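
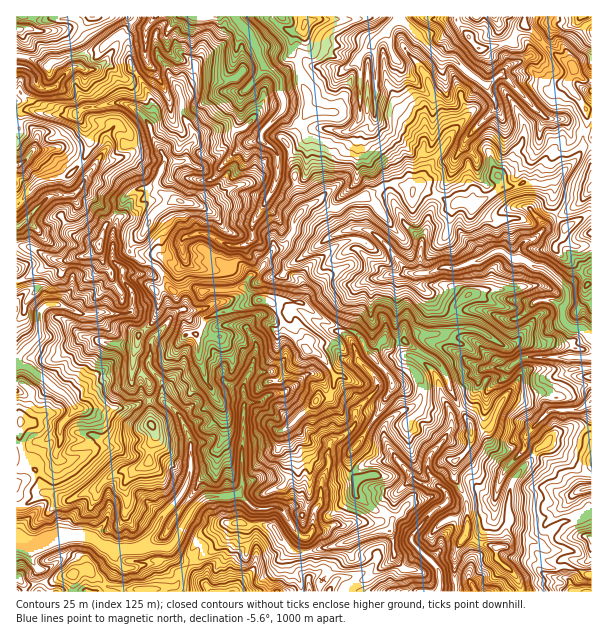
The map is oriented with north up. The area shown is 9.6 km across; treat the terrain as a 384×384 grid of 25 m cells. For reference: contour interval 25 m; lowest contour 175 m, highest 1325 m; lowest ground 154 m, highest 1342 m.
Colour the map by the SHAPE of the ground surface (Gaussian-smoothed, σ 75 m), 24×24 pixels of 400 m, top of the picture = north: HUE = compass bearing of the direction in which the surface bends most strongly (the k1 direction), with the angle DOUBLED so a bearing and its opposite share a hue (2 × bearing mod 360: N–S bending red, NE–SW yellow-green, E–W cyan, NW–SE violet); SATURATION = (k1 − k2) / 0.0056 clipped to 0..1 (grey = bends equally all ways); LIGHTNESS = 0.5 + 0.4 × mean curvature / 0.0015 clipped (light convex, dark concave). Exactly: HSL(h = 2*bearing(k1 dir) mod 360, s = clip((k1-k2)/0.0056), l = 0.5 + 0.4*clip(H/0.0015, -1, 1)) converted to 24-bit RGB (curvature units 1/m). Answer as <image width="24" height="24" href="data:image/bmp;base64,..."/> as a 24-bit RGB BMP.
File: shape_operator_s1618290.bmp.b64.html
<image width="24" height="24" href="data:image/bmp;base64,Qk32BgAAAAAAADYAAAAoAAAAGAAAABgAAAABABgAAAAAAMAGAAATCwAAEwsAAAAAAAAAAAAAhrTillvS05KcmODdUX7UyKXj5r7mjTGEnWlQHEgwyIOYfr1gPGKnP5prs3pFdDchX/BFABRQ/9lukjWQpvCkiVe/gDdc2B54eSUqO76Xydy+kjVSVU0aSXgrYiBe4aHAm2GmZci9QW+OxejzwZDvzoPRQIZXvvCbNAl1MQAz9b2lV7PKx/CkTDNjiaG8Ra+vk2Q+MkkdLygLVxUN6tS3FmxqCOSzvl7L07reu8Xs0vX5YgAoDS8Euc8h5m3G9PKxACEz4Mb96PjOMYeV1pJ7RF52pVhqh0k0VmDC1o/cdHfZIZrC4uyrgDpiBp0dAVglYLEqgAcUPTAAj2kBAGOl2Jy0f8SLTZ/J9dbxADMl+b1cLjld4MabV1R3TIV1sprOc5hgW6ejfG2o5pXn4Jiaq2+sZse1sgDZptVNATdF+22Uv4HTDG2MubV/2LGXaNakdJAIMwAloet9WKNQ9y+ObkJBgW1RQm0inLeRREt6bYFOSHFJsEmD5cCuvcCHBwUu9PHXAwMw4KiueLJkL6atylDtSMQqUhEf8chrAzmr9dbdZoZNDWJD84zBZZuYW4iZq7N4LGtxmJnGWlilhF+l5ubIj7zBIAQx8/avBAcv7bjN68Owemo2AzAZ/tHNGRA85+LNFFRK3Z03253aXqx8By018NvpZVK1w6WptpvNF08kWUMvLVAVxeSBLwQkNKBA5/fUAA8zQd1R87Xj7Lzke8+nBERc3Owpo8E5j2q2L++HvkLK0HGAKZSAHS8EH1sJyNaUQxcffllPVU6Z8tnbO/OzIRdK0b2B1/Z6AQBG+P9aDCwH5aNu7qrJAJbl+cioaJjReCqiktynLX+v+cDhXkitl67Ys3HMfB9HsITCmWJ0NFg11uR4IwNG1JByxeqfnCeFDEtiql8Z21mRINxIhN1jRwE4aOxseDQ6kObXbCg5UFILFjADtpMAdnERuG0oJGVSbDlZt8/n0tf1qpfsABTX3IziruvGjrLMaBmP2J1sbM3crc+zoEfLT9L/7ozklcnhxTewrHnWlqn009L5wMrxia/ipTOz1bhMDcqVb1IKKikJKWIA/2VqAjEYl3MX6ipakBqLNeRDiKxxgtKnT3qpZh57feZQz6WEYDdgw6k8e1EgN3QT8tpBOw5kzDl+xlVTdz8uNJGzjkW+ABDp1fLUtKzu0934Q3XrjtvtoeHtqXjTvmtqQT0lL14liZFQuFaXalzGzcrp0cXo04TqTnD8MgCFutd1w0B00LzvvjHjofKVLwIxVvZAN5hBaUAnObRfhWvf8mNECzURv1FkxG7FtkeKUHUXLigFLDkDHC4FWoQbi3QsLg8FaxIRWtVJ1uL1Wg5LVmfb+9DiTkjrtbpXIW8bPs8FMxcAADMa9MC43YDIE0Edwasx4GPMdwhVQ8Xt7sjlwpHMQ1ohbXUWAIKU89jfYcamADMEyezrNYid4oOdGXKJ67O0qEyDQV2k0/jmDzRFGZqJ8r3DmVueVpE7PBEUsvDHsC5HLYZ6x3CYe7bBjKHZZBrfL9cv2ZLS+LjhCjECEDADRk2M5tvwkp3OyObxzdTy0o/I2mujBC4vqcWB7crmKXL1yb7xoje21M62P5+yqZ3D0JLJuUuPOmSNs9KeMnk6qFgv3sPv3obpGGNIT4tDqzdA8YUrg/oACWg4yZPkHgHBy+qTO4dZzn+CIDdRtn2rupyxsbd3OZympzacjajCcHy51p++oFmeDIBRj5c4t3NGI2yEVqFAOrw/ddy50ZxsSI6gDCwHOwAvo+qUZ31cjZFgVl16dn5ko4Zi2YKNBEE45u/FlDOjN4OLrJ57y3eR11GES0jEn9+gaWU1JxQa1PnSRB1Wst6mon257qL0AGVX1lxxlmRKi60/IVhUjVJNhaV2WJak8a3MA2QefBZbUuN3UDYU2LNprfHdNj/S3mmdvpXmv9v13dyc0QiPg6tDRlErDSgi8bDFLBRcksOP2bSyHByDTLecgKqpQKB/v9p9ghLOl/ybOgUkpbrNgN6FSAADovUCLXwRZGgszLg/RgZxq/Gy0I2aOEWbcMDqXgI5Zs1SoKpgQWgeeCOaQ9F/n0YvKZvFzlkPVDIEADMCutvbpF2ClOOth7DrxbXglHHgvaTh0/G2ABGeJ8+q4qq9k3u8eyWWRBlWz8eTnqlzkrO3H1VZsiC3v/PENgsedylC2PPoZkrbEmchtenWd3G4Wo8bp6UpSblnMm008rufAFosfsc0Ul0ftVhCRA89m9fTprDTpJ3QvYDYjGHLGYJPmRVRZ2nZ1vXhWJKvqDzMwe3LS2oxezU+"/>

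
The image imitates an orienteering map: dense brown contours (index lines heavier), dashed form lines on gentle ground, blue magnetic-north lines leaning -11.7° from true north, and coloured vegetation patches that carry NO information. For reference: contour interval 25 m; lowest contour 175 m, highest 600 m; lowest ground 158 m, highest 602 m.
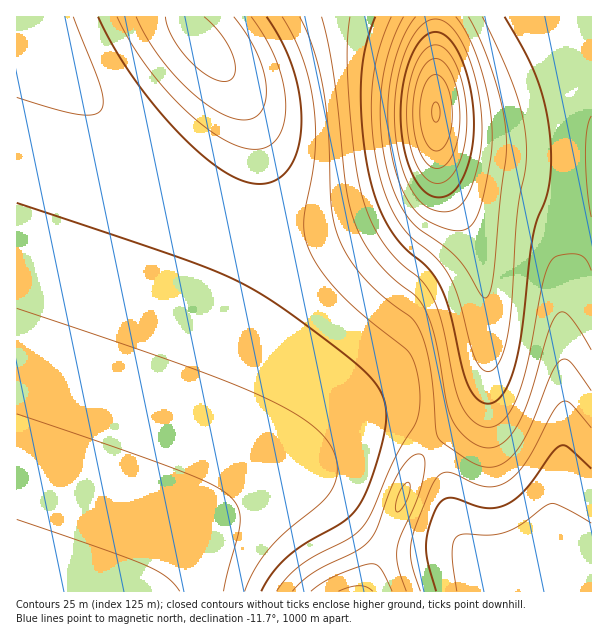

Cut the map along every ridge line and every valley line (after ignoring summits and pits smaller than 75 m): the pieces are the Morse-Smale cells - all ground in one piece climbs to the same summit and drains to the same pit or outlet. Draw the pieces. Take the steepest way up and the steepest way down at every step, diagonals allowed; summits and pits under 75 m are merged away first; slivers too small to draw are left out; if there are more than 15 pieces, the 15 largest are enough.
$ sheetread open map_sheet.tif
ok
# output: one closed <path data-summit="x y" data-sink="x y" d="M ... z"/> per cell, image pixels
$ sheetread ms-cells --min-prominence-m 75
<path data-summit="435 113" data-sink="17 591" d="M591 16l-154 0 1 133-6 25-13 14-30 17-44 17-37 7-30 0-30-6-38-17-30-19-33-27-49-49-31-37-36-53-5-5-10 1 1 575 346 0 3-2 49-125 20-23 29-20 14-14 9-21 1-49-2-45-5-27-9-27-28-53-6-27 7 18 6 8 19 14 18 6 48 6 55 33z"/><path data-summit="435 113" data-sink="203 47" d="M435 16l-409 1 41 57 31 37 49 49 27 22 36 24 29 14 39 9 30 0 37-7 44-17 30-17 13-14 4-15z"/><path data-summit="435 113" data-sink="528 591" d="M440 164l-1 9 5 13 28 53 9 27 5 27 2 45-1 49-9 21-14 14-29 20-20 23-51 126 227 1 1-347-56-34-48-6-18-6-19-14-6-8z"/>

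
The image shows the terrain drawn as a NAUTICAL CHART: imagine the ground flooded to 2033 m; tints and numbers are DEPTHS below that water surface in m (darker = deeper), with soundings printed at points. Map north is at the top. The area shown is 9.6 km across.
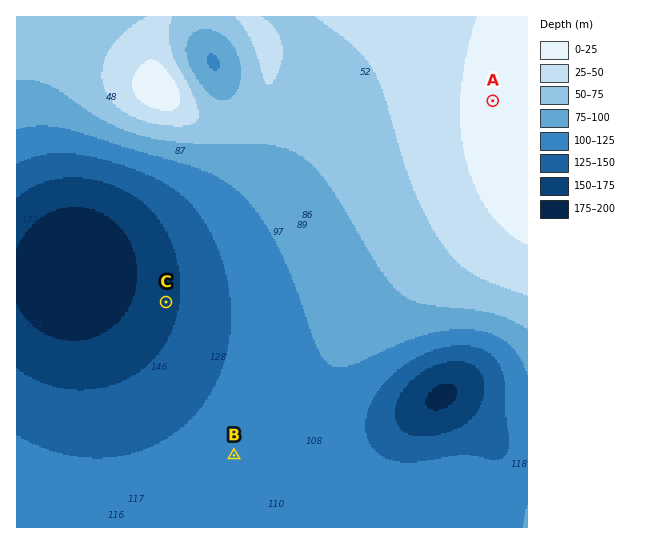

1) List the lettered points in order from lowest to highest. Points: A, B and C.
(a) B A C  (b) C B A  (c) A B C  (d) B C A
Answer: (b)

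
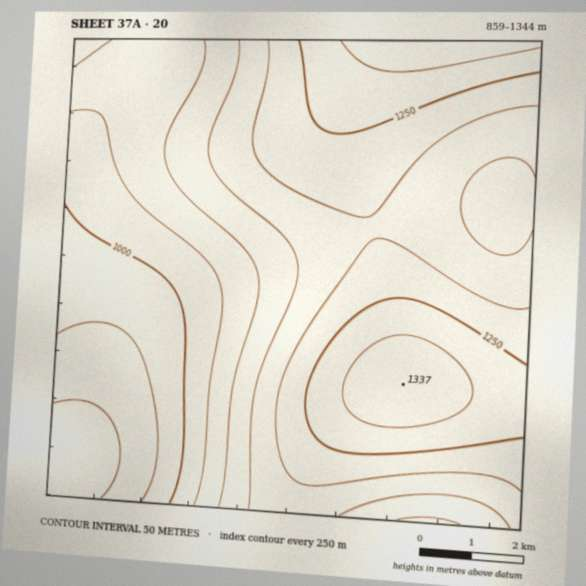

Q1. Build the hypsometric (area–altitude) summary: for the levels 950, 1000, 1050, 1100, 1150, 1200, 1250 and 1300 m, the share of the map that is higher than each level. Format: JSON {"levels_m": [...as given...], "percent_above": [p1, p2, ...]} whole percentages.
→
{"levels_m": [950, 1000, 1050, 1100, 1150, 1200, 1250, 1300], "percent_above": [92, 85, 77, 65, 54, 35, 18, 6]}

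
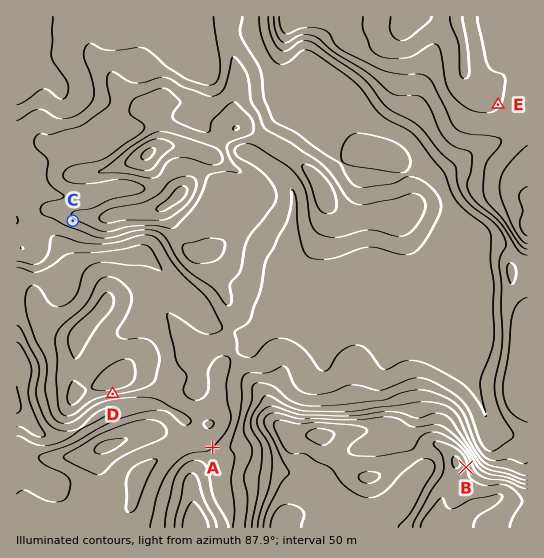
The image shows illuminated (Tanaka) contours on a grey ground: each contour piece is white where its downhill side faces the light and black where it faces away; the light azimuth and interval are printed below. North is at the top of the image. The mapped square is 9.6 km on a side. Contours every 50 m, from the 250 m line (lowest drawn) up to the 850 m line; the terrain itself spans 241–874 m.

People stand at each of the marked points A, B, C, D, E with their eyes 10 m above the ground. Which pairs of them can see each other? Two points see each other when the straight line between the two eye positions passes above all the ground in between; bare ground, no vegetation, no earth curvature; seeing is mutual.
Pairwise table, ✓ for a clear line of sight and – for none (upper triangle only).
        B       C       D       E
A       –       ✓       ✓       –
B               –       –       ✓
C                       –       –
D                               –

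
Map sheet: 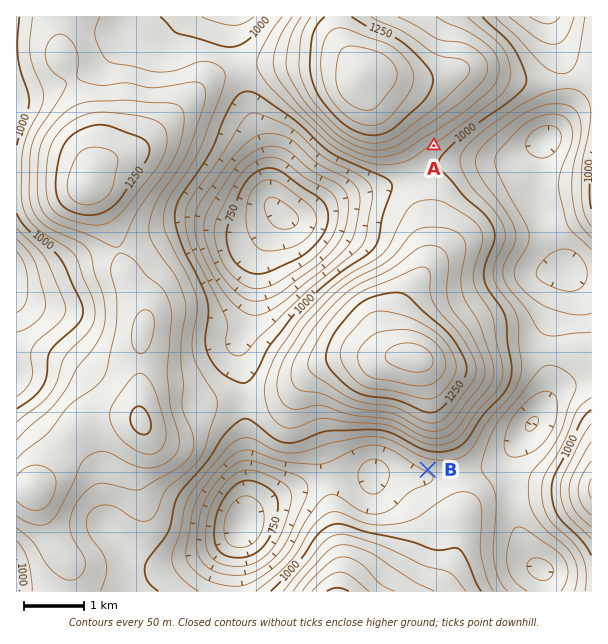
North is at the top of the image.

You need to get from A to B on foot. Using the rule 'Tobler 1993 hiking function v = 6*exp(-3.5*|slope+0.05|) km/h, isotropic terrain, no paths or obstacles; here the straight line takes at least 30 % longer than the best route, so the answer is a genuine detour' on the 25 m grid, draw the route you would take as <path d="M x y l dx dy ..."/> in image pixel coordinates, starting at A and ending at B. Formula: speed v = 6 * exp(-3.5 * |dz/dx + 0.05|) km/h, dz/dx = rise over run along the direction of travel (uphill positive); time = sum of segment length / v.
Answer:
<path d="M434 146l-6 12 0 9 36 72 0 48 39 78 0 18-8 15-7 7-23 45-7 8-24 12-6 0"/>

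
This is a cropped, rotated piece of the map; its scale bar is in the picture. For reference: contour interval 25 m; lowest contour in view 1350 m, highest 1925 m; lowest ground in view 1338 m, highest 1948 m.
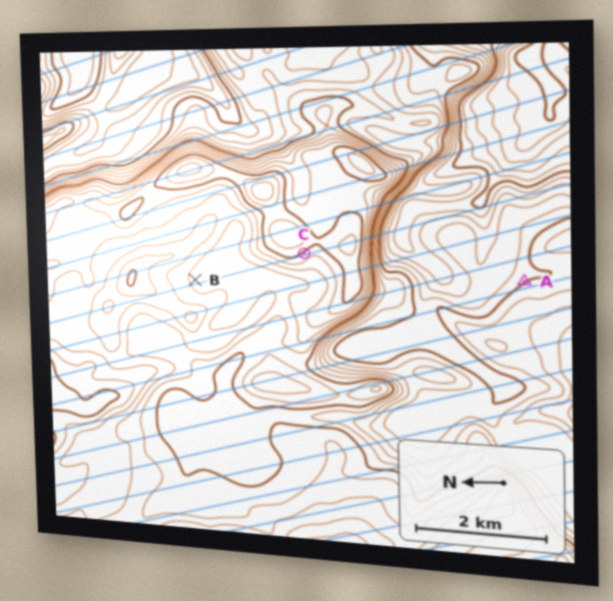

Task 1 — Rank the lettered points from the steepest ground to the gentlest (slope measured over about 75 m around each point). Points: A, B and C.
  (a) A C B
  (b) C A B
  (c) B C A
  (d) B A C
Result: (b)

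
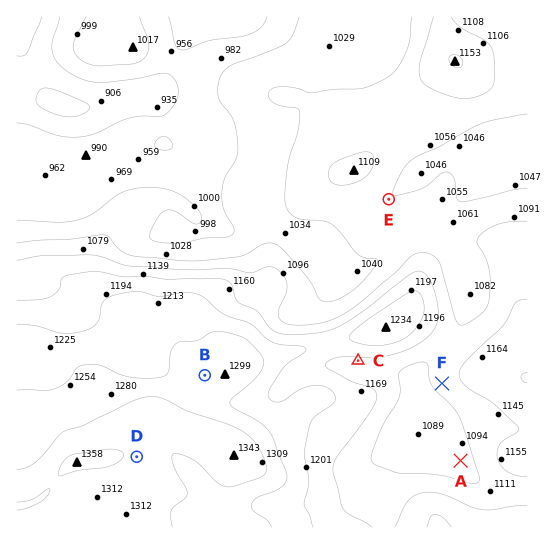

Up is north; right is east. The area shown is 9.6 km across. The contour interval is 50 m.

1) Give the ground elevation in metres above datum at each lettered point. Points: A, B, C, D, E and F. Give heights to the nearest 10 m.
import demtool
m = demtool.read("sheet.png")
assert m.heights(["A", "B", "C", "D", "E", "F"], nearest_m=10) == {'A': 1090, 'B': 1280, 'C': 1140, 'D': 1340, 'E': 1050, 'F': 1120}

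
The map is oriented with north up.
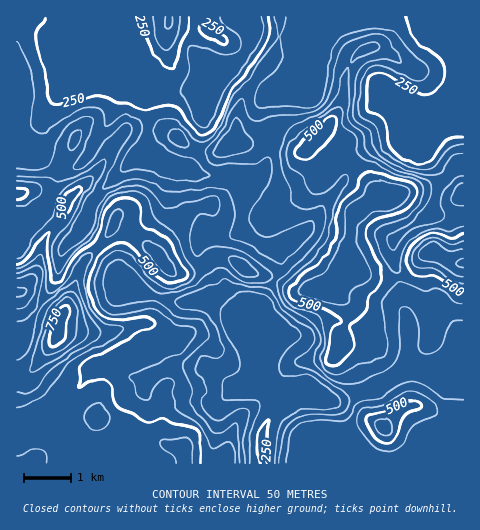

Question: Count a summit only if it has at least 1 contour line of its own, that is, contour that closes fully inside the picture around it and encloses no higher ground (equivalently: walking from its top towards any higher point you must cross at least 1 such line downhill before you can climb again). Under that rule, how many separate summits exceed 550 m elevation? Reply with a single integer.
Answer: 6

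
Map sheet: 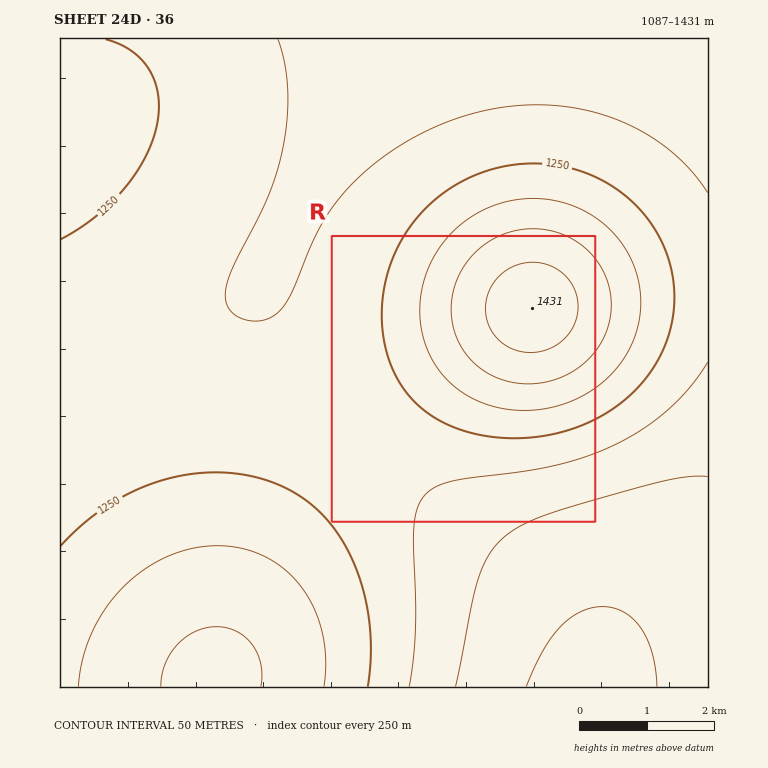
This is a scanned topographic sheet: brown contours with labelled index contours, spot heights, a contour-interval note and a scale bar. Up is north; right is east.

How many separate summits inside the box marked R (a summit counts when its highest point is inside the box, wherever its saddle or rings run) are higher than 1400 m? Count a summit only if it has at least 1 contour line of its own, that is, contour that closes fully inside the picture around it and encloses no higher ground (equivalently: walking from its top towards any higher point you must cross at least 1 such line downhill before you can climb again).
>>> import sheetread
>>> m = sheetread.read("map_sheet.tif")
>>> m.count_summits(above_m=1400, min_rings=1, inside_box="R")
1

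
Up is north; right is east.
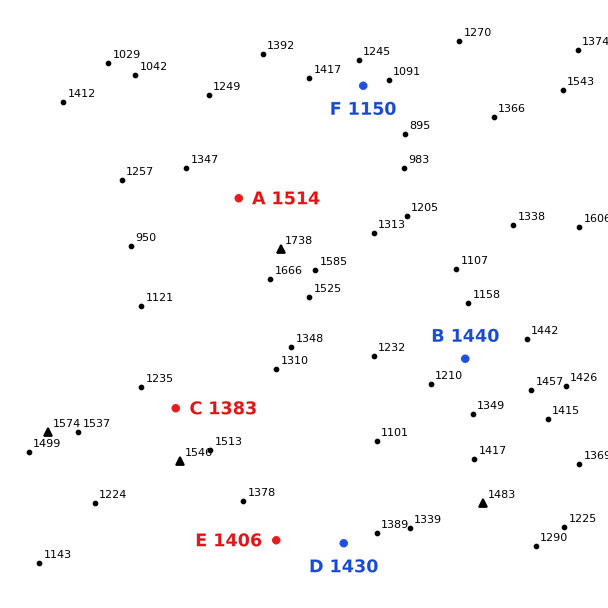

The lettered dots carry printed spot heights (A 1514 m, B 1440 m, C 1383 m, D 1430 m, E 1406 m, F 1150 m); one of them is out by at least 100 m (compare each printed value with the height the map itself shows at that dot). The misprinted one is B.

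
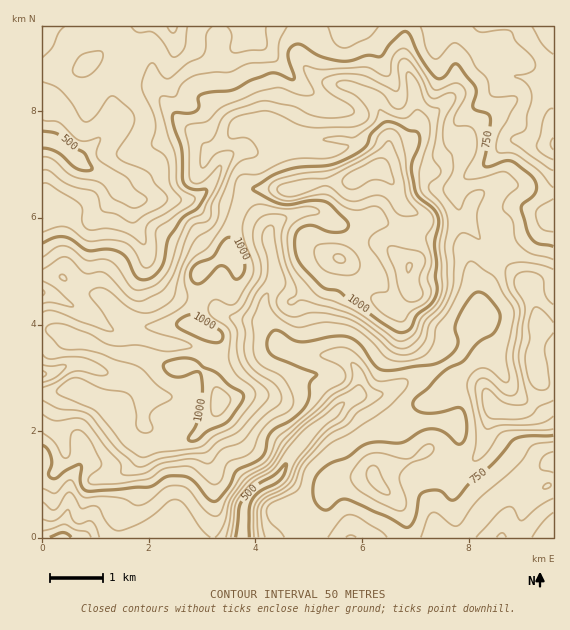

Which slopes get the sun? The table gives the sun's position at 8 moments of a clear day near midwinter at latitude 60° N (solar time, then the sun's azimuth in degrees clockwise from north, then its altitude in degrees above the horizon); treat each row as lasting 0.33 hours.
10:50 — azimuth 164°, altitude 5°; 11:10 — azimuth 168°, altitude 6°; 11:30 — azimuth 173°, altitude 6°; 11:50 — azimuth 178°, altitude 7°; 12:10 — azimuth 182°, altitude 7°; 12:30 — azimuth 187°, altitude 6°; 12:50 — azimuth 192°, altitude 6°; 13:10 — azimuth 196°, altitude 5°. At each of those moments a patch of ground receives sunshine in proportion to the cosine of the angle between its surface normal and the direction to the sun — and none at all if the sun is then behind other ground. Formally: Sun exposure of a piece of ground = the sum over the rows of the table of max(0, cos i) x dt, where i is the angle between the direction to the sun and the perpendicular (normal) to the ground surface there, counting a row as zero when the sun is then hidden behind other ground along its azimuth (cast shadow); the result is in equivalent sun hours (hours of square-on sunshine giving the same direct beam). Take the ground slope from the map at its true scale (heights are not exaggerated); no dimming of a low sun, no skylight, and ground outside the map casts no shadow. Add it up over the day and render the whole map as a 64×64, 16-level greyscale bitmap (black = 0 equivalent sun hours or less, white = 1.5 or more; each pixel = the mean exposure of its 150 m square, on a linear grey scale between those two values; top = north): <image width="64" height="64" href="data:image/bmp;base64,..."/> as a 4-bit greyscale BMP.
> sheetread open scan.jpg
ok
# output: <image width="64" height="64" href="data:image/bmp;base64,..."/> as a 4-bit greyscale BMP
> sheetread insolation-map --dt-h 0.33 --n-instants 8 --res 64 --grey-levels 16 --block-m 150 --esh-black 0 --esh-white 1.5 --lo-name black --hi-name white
<image width="64" height="64" href="data:image/bmp;base64,Qk12CAAAAAAAAHYAAAAoAAAAQAAAAEAAAAABAAQAAAAAAAAIAAATCwAAEwsAABAAAAAAAAAAAAAAABEREQAiIiIAMzMzAERERABVVVUAZmZmAHd3dwCIiIgAmZmZAKqqqgC7u7sAzMzMAN3d3QDu7u4A////AKp4qFVVVEMzMzRVZUM0VVVVVVVlVVVVVVVVVVVVRFVErLq5ZVVmZUMzRFZlQzRmZUVVZmZmZmZUVWZVVWZEVVSJlnhlVWd2VDRFZ2QzNFZUNFVmZ3eIh1RWZlVVVlRWVXh0V2RERWdlRFZ3ZEMhIyIjVVZ4iJmFRFZlVVVVVFd2d3Z5qGVVVmZVZ3d4hAAAABNFVoiJmFM0ZlVVVVVURoiHeJzdypd3d3d3d4rJEAAAEzRWd4h0ETVlRFVVVVQzaIiIeLzd3KqZmYd2eLxQAAASI0VWZjASRVVEVmVVVCEjVohBI1i925mpiHVFjcQAABIRIzNDESRVVURWdlVUMQATeUEAElm7u7qHdUWc/CAAABAAERESNFVUQ0Z3ZVVDACR4UiNGeKve7bmGV5q8gQAAAAAAAAEiREQyI2dmVVQhVVRERomoaKzv/Zd3d3eEAAAAAAAAAAATQzEBRmVVVWZ2Q0VXmXMiNGnMqZh2VEcgAAAAAAAAAAEiEQE1ZVVXiYZDVniGMRERETaauodlWKIAAAAAAAAAAAABEjVmeKvNZUVniHQiIyIhAnrLl3eJuyAAAAAAAAAAAAIjRovO7txniZmIZDMzMzISWJmIiJmsswAAAAAAARAAIzNHvd3LmHiau5dDMzMzIiI1d4iImYm8QAAAAAAjVVVVRFeHVFVmd4m7lSIjIiIiIiRWd3eHZWikAAAAABNEVmZVVCAAFGd3iIYxASIiIjMyIiIkVUMiJHlQAAAAAAASNVVCAAAmeBE0MAAAESNEVUMhAAARAAEjWLkwAREAAREjRCAAAFd1AAAAAAABNFeHZCAAAAAAASNGiFI4mFMRERIhAAABZlMQAAAAAjRFZ3dkEAAAAAABIiIiE2eJqFMhAAAAAARUMkEAAAJndlVCIjIAAAAAAAAAAAAWh3m8uXQgAAAAFUIieFISaHZVQgAAAAAAAAAAAAAAAVmGac3KdkMRAAAjIiJWial0IREAAAAAI0IAAAATVVRHmGaLzKhlRCEAABESM2VUQyAAAAAAACeZYyAAATZ3iImHeau6mFQzIhAAERJEVCEAAAABNWZomFISIREjV3d3eImsy6qWQzIiEAASNFQRAAAAAkQyM0QxAAABEjWJh3iJvN3KmHZmUyIhAREjMgAAAAFEIAAAAAAAATMzSLqYmrzd25hlerp1MiIhEREQAAAAFEEAAAAAAAAWhkNYmIm8zdyoZEat25ZCIzNDIAAAAAFEIAAAAAABEld3VDM0aKuqmGQhSKuph1MzRXdBAAABMyEAAAAAACREVWd2IAFXiYZUIQJXVEZmVERWeFIAMlQQAAAAAAACZlREZ5hABGd3dkMhE1QhEjVVVVVUIiJFMgAAAAAAAAJHdURWZlNHiHZ3ZDM0QzMiI0RWZSAAEQAAAAAAAAAAABE1VVQzNHeHZol1M0VDVlMzRWdkEAAAAAAAAAAAAAAAAAJmMRE1ZmVVZTI0ZkETMiNFZlIAAAAAAAAAAAAAAAAAADMQASRVQzIQATVTEAAREkZlMgAAAAAAAAAAAAAAAAAAAAARJEMyEAABNDAAABIzVVMiEAAAAAAAAAAAAAAAAAAAASIzIhEAAAERAAABNERVMhIQAAAAAAAAAAAAAAAAAAASNEIQAAAAARAAAANVQ0QyEiAAAAAAAAAAAAAAAAAAACNWhBAAAAAkMRNWZkMiMyIhEAAAEAAAAAAAAAAAAAABNGiqcQAABHdkRodSABEjMzEAAAEgAAAAAAAAAAAAABE1ec79czR6qph2UgAAASNEQyEAExAAAAAAAAAAAAAAATWKzv//26qZmYdBAAAAEjRVVmQzAAAAAAAAAAACMQABI0RURYq6l3Z3dkEAABEAEjRVVCEAAAAAAAAAACREEAEQAAAAASMzRWZkIQACQwAAAiEREAAAAAAAAAABIjRBAAAAAAAAAAACRUIRABNFMAAAAAAAAAAAAAARIRIiI0MAAAAAAAAAAAACIRIREBNDAAAAAAAAAAAAAREjMzMiNEEAAAAAAAAAAAAAEkIREkUgAAAAAAAAAAABESM0QzMkZBAAAAAAAAAAAAASRDIRI0EAAAAAAAABAAAREjREQhJGUiIAAAAAAAAAABEkQxASMgAAAAEgACIhABERJFUhASRmQyAAAAAAAAAAAAIzIAEjEAABEkITM0MiIRI0QgAAETQyEAAAAAAAAAAAASMxABJCESIjREREREMyM0QgAAAAAAAAAAAAAAAAAAAAE1MAATQzIjM0RERDRERFQwAAAAAAAAAAAAAAAAAAAAABZkEAE0RDMzNEREQzRFUxAAAAAAAAAAAAAAAAAAAAAAAlZRAAJEMzVVVURDNEQxAAEAAAAAAAAAAAAAAAAAAQAAAjMQABEjN3ZlVEQzMyAAAAAAAAAAAAAAAAAAAAABAAAAASEAACNFVVVVVDMiEAAAAAAAAAAAAAAAAAAAABAAAAAAEiACREIiM0VVQyIRAAAAAAAAAAAAAAAAAAAAAAAAAAASNFVTIRESI0RDIhEAAAAAAAAAAAAAAAAAAAAAAAAAESI0QyERESERJEMhEQAAAAAAAAAAAAAAAAAAAAAAAAABEiIQAAEiEREjMyEAAAABEAAAAAAAAAAAAAAAAAAAAAAREQABEiIRESIiEQAAASIhAAAAAAAAAAAAAAAAAAABEREiIREhERERESEREQASEREAAAAAAAAAAAAAAAAAAAERERERER"/>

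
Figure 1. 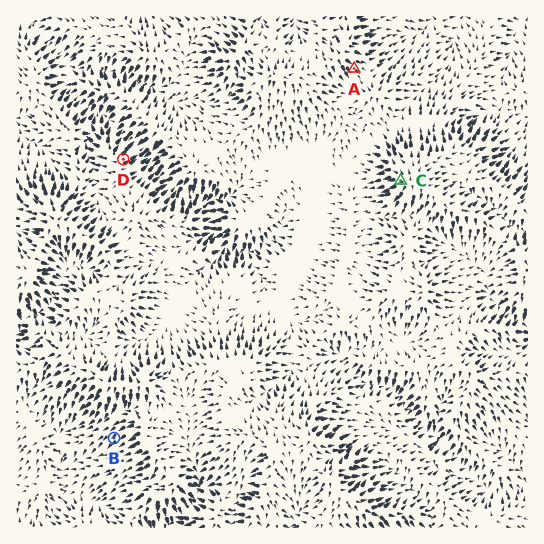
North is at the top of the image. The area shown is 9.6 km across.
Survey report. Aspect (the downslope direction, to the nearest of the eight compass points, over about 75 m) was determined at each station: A SE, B SW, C W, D NE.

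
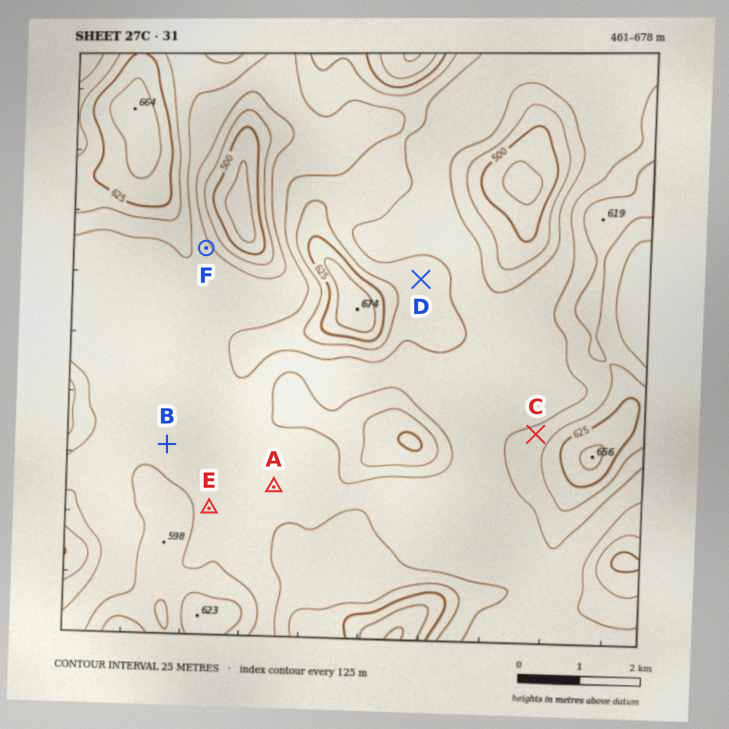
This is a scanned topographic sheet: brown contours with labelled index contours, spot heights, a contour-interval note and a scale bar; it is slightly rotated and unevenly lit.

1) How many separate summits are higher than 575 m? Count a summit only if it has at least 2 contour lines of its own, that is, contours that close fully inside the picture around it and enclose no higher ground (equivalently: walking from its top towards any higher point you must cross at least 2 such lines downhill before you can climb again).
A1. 2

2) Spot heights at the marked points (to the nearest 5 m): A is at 570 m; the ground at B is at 555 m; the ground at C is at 580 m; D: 585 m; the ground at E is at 570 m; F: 560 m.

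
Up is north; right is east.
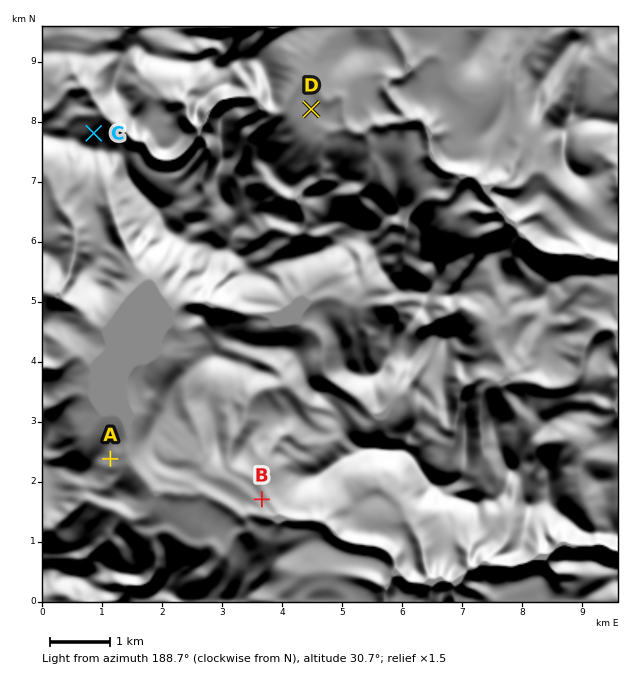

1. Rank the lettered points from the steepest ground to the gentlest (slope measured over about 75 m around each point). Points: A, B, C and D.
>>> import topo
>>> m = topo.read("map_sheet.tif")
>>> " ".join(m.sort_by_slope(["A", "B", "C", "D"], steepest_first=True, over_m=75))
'C A B D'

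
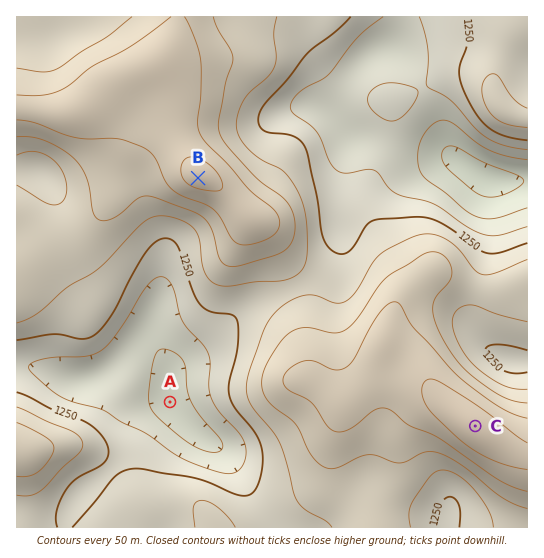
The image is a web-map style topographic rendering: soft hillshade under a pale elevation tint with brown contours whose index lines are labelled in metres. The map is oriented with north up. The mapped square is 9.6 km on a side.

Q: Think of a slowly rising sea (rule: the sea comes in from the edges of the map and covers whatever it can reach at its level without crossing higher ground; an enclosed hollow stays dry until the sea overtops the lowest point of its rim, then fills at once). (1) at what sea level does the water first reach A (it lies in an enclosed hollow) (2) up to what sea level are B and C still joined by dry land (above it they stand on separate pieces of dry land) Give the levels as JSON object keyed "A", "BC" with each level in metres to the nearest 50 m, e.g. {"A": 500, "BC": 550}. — {"A": 1200, "BC": 1300}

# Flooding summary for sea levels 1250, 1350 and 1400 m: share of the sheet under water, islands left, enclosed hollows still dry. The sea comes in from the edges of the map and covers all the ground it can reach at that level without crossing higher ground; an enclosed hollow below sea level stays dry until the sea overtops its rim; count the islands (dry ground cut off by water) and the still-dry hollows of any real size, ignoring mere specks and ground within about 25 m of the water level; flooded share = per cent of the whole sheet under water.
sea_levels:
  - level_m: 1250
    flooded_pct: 30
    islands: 0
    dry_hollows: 0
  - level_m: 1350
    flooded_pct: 72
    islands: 0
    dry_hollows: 0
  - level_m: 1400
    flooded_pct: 85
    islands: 0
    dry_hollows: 0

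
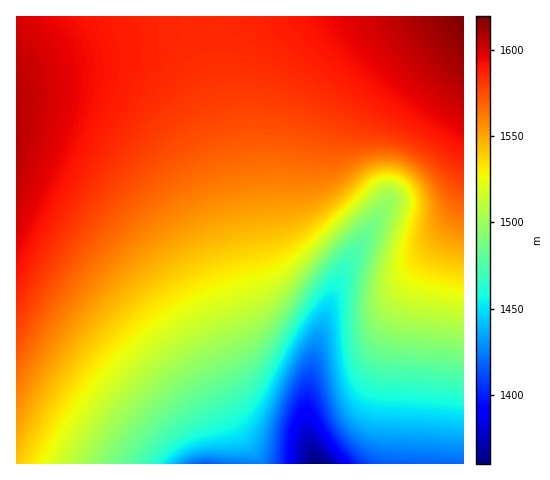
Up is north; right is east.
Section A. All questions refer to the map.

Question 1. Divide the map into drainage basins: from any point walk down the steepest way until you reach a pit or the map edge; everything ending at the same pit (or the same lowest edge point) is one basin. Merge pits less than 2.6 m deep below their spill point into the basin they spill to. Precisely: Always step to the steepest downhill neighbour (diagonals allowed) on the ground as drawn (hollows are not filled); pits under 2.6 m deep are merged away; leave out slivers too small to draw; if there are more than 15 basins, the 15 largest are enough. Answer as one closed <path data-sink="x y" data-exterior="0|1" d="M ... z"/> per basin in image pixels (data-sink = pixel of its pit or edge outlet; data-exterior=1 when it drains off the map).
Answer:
<path data-sink="318 463" data-exterior="1" d="M463 16l-447 1 0 161 27 10 41 23 18 14 34 35 25 33 23 37 46 87 25 37 3 10 206-1z"/><path data-sink="206 463" data-exterior="1" d="M18 178l-2 1 0 284 241 1-2-10-25-37-46-87-23-37-25-33-34-35-18-14-41-23z"/>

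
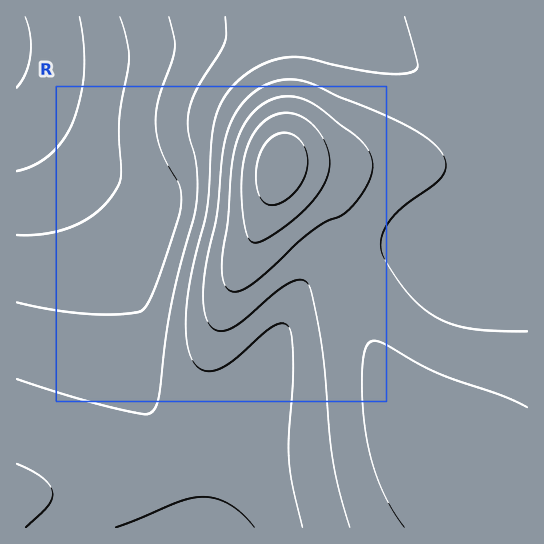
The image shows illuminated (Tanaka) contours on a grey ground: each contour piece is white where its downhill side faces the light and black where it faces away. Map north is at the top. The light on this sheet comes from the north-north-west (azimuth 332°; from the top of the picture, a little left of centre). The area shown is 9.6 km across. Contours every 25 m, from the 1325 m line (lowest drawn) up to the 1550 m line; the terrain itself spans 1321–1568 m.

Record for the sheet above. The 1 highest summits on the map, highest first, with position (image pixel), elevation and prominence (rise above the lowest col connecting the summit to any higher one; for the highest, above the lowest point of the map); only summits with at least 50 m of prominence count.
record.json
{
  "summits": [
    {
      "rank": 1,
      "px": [281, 166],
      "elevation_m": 1568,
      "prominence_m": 247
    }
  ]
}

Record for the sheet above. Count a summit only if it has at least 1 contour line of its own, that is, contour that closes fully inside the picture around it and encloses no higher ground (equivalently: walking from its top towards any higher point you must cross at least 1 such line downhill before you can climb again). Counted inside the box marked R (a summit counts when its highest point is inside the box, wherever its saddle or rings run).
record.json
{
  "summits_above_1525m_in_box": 1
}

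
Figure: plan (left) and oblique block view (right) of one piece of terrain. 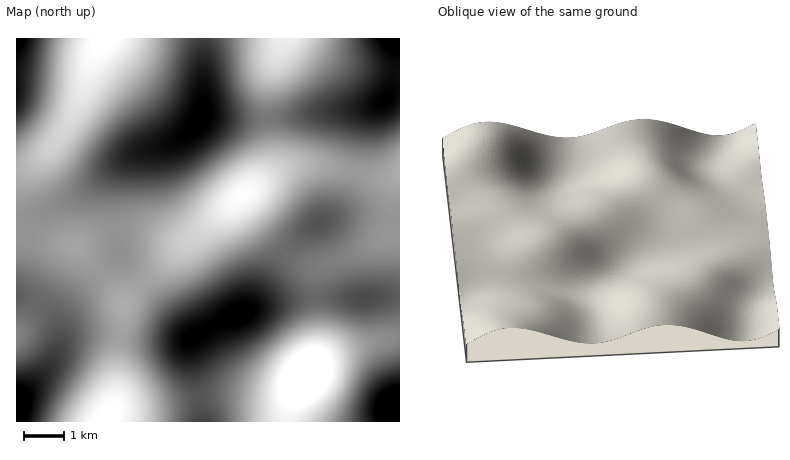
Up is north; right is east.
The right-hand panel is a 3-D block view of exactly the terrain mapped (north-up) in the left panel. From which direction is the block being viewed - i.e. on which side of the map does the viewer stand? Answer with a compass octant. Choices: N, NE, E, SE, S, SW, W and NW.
N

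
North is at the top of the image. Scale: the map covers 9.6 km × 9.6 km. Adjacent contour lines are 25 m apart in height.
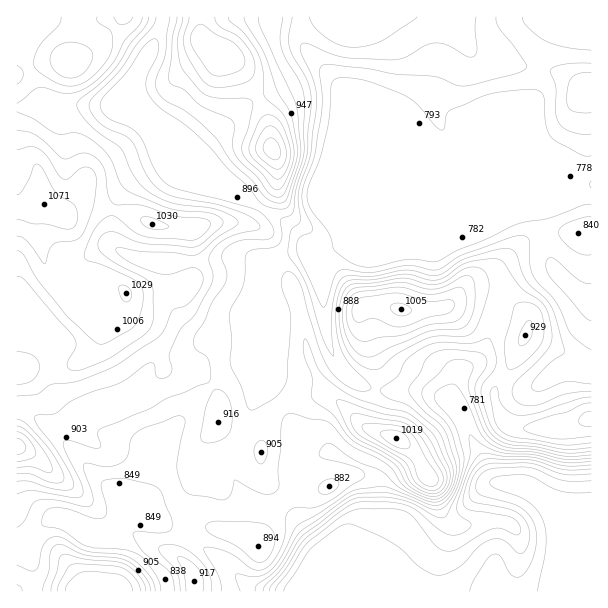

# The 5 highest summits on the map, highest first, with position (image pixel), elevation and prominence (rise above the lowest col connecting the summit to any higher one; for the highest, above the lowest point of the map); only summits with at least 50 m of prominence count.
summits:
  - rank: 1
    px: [44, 204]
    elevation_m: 1071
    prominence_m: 433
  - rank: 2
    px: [272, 149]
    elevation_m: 1063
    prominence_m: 147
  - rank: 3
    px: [216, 51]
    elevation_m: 1050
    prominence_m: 72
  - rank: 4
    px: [66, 62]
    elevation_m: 1042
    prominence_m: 68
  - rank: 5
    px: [396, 438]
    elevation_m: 1019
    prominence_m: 140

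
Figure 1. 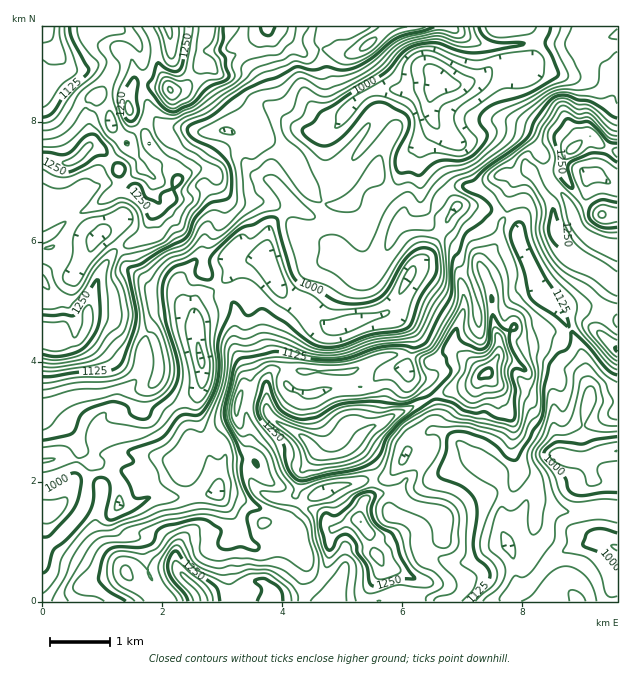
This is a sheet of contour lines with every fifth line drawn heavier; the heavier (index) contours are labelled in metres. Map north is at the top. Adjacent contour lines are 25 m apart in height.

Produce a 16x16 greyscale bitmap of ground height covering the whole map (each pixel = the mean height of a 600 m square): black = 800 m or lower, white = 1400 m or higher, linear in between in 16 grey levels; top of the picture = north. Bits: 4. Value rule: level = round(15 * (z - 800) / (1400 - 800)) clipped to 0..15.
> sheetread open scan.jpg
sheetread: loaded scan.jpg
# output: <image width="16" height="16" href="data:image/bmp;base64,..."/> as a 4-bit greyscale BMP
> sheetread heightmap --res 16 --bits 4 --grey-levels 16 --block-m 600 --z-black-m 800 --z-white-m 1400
<image width="16" height="16" href="data:image/bmp;base64,Qk32AAAAAAAAAHYAAAAoAAAAEAAAABAAAAABAAQAAAAAAIAAAAATCwAAEwsAABAAAAAAAAAAAAAAABEREQAiIiIAMzMzAERERABVVVUAZmZmAHd3dwCIiIgAmZmZAKqqqgC7u7sAzMzMAN3d3QDu7u4A////AGibu7mrqXZ2V4qYmbypd2VVV3iay6l3ZlVWZ6u6mHdUVFZoveyYmFVlVVq6u7vKdph2SKmZrNqIy4U2ZUV7uoqrhUVFVVmpmqqXVEZmWKiqqap2Vmd3ibuqu5dmZmeauruql3ZmRHm7mrqXdVVEV6l5vMqHdTNEZ3mqy6mYZlRn"/>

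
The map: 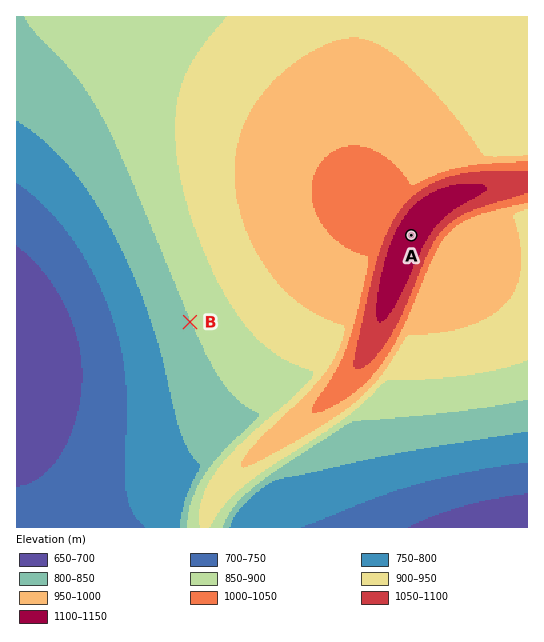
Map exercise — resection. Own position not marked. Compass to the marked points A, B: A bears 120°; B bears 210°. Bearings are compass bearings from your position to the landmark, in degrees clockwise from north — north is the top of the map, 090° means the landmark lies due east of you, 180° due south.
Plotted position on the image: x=283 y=161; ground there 980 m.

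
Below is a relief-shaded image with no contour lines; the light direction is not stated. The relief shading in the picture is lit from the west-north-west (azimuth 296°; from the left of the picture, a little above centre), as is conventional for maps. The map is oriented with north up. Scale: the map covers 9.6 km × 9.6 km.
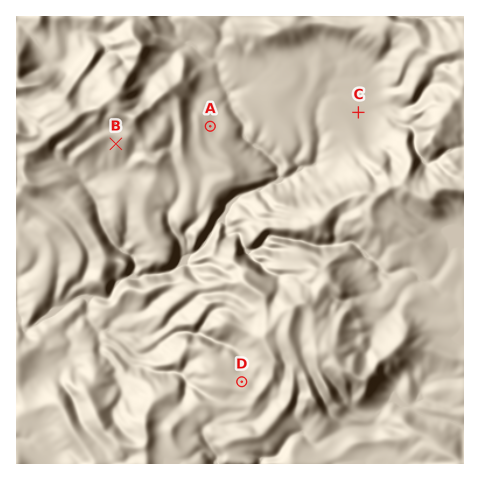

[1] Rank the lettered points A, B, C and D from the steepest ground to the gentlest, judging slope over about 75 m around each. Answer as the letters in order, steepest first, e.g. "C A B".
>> B D A C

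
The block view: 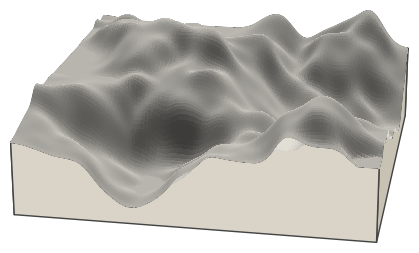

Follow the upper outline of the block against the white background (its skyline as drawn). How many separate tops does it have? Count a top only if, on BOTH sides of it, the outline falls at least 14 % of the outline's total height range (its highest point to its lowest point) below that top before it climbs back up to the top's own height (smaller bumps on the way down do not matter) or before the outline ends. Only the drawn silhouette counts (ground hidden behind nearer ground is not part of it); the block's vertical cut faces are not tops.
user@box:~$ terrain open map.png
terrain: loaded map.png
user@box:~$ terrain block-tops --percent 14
2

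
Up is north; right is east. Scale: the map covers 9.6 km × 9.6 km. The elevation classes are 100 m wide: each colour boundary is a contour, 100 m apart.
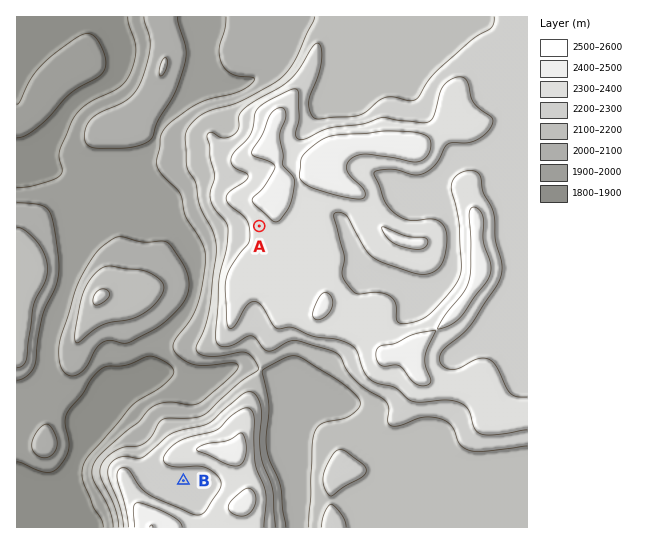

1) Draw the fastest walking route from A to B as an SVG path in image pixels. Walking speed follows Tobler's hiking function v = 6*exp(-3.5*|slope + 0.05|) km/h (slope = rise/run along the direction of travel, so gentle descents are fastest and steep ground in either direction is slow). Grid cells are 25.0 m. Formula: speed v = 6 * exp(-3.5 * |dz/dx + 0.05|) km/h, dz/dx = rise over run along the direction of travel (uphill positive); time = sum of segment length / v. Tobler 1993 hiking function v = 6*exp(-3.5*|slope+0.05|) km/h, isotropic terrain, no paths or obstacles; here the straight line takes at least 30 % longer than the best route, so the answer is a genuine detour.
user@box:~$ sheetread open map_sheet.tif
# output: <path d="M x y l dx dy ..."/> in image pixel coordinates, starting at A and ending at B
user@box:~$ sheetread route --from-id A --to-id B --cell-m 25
<path d="M259 226l0 44 4 8 0 43-5 10 0 24 1 3 0 9-1 3-52 52-29 15-15 14-4 8 0 4 1 3 4 4 16 8 4 3"/>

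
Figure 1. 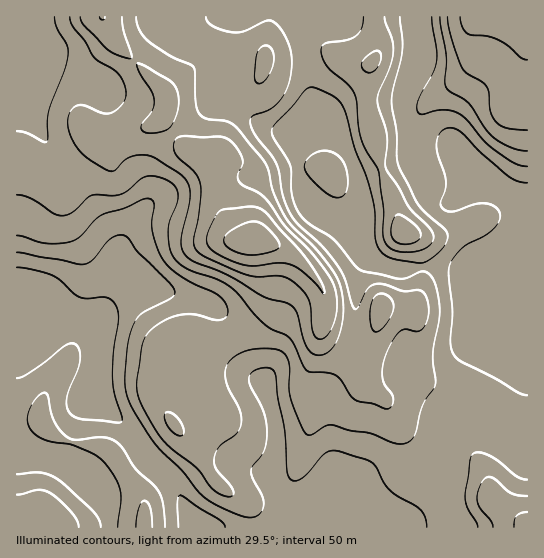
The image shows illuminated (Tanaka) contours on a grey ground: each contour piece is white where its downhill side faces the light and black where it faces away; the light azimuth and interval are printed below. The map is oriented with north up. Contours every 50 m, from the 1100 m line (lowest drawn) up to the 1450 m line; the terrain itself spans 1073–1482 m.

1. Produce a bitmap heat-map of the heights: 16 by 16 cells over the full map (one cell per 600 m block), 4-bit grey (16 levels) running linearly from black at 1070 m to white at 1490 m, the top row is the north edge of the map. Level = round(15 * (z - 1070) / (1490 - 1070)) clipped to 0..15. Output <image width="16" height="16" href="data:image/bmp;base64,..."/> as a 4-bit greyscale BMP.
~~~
<image width="16" height="16" href="data:image/bmp;base64,Qk32AAAAAAAAAHYAAAAoAAAAEAAAABAAAAABAAQAAAAAAIAAAAATCwAAEwsAABAAAAAAAAAAAAAAABEREQAiIiIAMzMzAERERABVVVUAZmZmAHd3dwCIiIgAmZmZAKqqqgC7u7sAzMzMAN3d3QDu7u4A////AFU0MSMiIjNoQyMjQzIjNGUzMjVDNDRERDISZlNFZlREIgNmU0Z2VDMRE2ZUWHdTIhACRVaKiHQiASIkaZt3YyIzMlnNyUVkImZEWd2VNnQyd3ZpumRGUyJ3iIq5VVZCNWiZqpZDVkNoZ4mpeGRmRolmipiIdndHmmeqh3dmZ0ir"/>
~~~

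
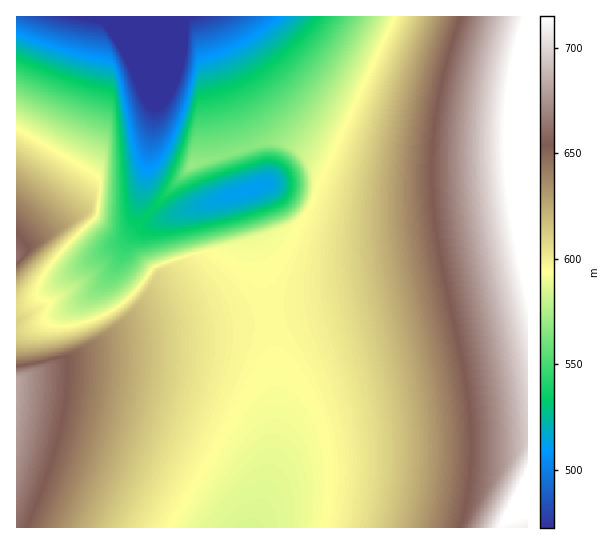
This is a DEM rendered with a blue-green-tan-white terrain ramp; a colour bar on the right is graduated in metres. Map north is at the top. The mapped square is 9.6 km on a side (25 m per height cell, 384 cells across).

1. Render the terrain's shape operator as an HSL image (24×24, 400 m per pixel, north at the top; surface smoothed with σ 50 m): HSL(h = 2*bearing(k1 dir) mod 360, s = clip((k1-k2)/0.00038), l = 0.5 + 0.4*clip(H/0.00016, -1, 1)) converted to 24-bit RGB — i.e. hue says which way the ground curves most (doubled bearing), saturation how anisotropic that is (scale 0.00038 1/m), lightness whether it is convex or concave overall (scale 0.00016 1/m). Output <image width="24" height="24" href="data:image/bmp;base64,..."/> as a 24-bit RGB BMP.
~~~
<image width="24" height="24" href="data:image/bmp;base64,Qk32BgAAAAAAADYAAAAoAAAAGAAAABgAAAABABgAAAAAAMAGAAATCwAAEwsAAAAAAAAAAAAAfHyBe32Be32Be32Ben2Ben6Ben6Aen6AeX6AeX6AeX5/eX5/eX5/eX5+eX1+eX1+eX19eX19eX19enx8YHp4L21k6aOxzoaXfHyCfHyCe32Be32Be32Ben2Ben2Ben2Aen2AeX2AeX2AeX1/eX1/eX1+eX1+eXx+eXx9eXx9eXx8enx8ent8PHFmTXtw+8zafX2CfHyCfH2Ce32Ce32Be32Ben2Ben2Ben2Aen2AeX2AeX1/eXx/eXx/eXx+eXx+eXx9eXt9eXt9ent8ent8eXt7KmdUY4l8fn2DfXyCfHyCfHyCe32Ce32Be32BenyBenyBenyAenyAenyAeXx/eXt/eXt+eXt+eXt9eXt9eXp9enp8enp8enp8dXt7JGNJfn2DfX2DfHyDfHyCfHyCe3yCe3yCe3yBenyBenyBenuAenuAeXt/eXt/eXt/eXp+eXp+eXp9eXp9eXl9enp8enp8e3p8cnx5f32Dfn2DfX2DfHyDfHyDe3yCe3yCe3uCenuBenuBenuAenqAenqAeXp/eXp/eXl+eXl+eXl+enl9enl9enl9e3l9e3p9fHp9jH6Wf32Efn2DfXyDfHyDfHuDe3uCe3uCenuCenqBenqBenqAenmAeXmAeXl/enl/enl/enl+enl+enl+e3l9e3l9e3p9fHp957L/9Mz/sYW8fnyEfXyDfHuDfHuDe3uCe3qCe3qCe3qBenqBenmBenmAenmAenl/enl/enl/enl+e3l+e3l+e3l+e3l+fHp+JlIXKmYg8H7//8z+mX2bfXuEfHuDfHuDfHqDe3qCe3qCe3mBe3mBe3mBe3mAe3mAe3mAe3l/e3l/e3l/e3l/e3l+fHl+fHp+X54zH1cZF08YIngz/8zyw4WtfXuEfXuDfHqDfHqDfHqCfHmCe3mCe3mBe3mBe3mAe3mAe3mAe3mAe3l/e3l/fHl/fHl/fHp/Ko1JzV7TKI4zF08mGkcx/8zepX6LfXqEfXqDfXqDfHmDfHmCfHmCfHmCfHmBfHmBfHiBfHiAfHmAfHmAfHmAfHmAfHmAfHqAF1giGVsjgTjMOWbIFktAH11g/8zPgHqIfXqEfXqEfXmDfXmDfXmDfXmCfHiCfHiCfHiBfHiBfHiBfHmBfHmAfHmAfHqAfHqA/XP0G10kF1cfLIUpOHKOFH55ef7I88z/6Mf6k3ymfnmFfXmEfXmDfXiDfXiDfXiCfXiCfXiCfXmBfXmBfHmBfHmBfHqBfHqB1pPS/8z8I7FHGFYdH35CJn5JIFsXKl8ZTasm0pX/6Mz/6c79oX64fniEfXiDfXiDfXiDfXiCfXmCfXmCfXmCfXmCfXqBfXuBgH6Gi32Q/M/718z/DJmsJjmKuJklKVUXL1YYMlUYMlQZR3wl2UL//6rXf3iEfniDfniDfniDfXmDfXmCfXmCfXqCfXqCfXuCgH2Gf32Gf3yG/eHOHkl7FDNb/z7s9WQWLlEYMVMXMVMXK00XGBwX/3IfpI18fniEfniEfnmDfnmDfnmDfnqDfXqDfXuDfXuDf32Gf3yGf3yG37yd7zZGFC5dFCpY/8zo+2+qP2YhMlcYITYVGRgbgf8Xn6Z9f3iEf3iEf3mEfnmEfnmEfnqDfnqDfXuDfXyDf32Gf3yGf3uGm4Z//9egEyleEyZXIjN+/9DM6Mz/6sz/dSH8AJH8sf/Zf3iFf3iFf3iFf3mEf3mEfnqEfnqEfnuEfnuEfXyEfnyGfnyGfnuGgXyH/+7LEyRfEyFYGCRZ/vDNf3iGgniKlH6/fYi5f3iGgHiFgHiFgHmFf3mFf3mFf3qEf3uEfnuEfnyEfn2EfXyGfnuGfnuGfnqG//PMEx9hExxYFBxU/vTNgHiGgHiGgHiGgHiGgHiGgHiGgHiFgHmFgHmFgHqFf3qFf3uEf3yEfnyEfn2EfXyFfXuGfXqGfnqG/ffOFBhmEhVZFBVR//nMgHiGgHiGgHiGgHiGgHiGgHiGgHmGgHmFgHqFgHqFgHuFf3yFf3yFf32Efn6EfHuFfXqFfXqGfXmG9/3OIRJ3HBJaGhNI+//GgHiGgHeGgHeGgHiGgXiGgXiGgXmGgXmGgXqFgHuFgHuFgHyFf32Ff36Ff36Fe3qFfHqFfHmFfXqI5P/MOxFwLRJXJxRI8P7NgHeGgHeGgHeGgXiGgXiGgXiGgXmGgXmGgXqFgXuFgXyFgH2FgH2FgH6Ff3+Fe3qEe3mFfHmFn9eVafhRRhJiOBJSTiB25PvNgHeGgHeGgHeGgXiGgXiGgXmGgXmGgXqFgXuFgXuFgXyFgX2FgH6EgH+EgICE"/>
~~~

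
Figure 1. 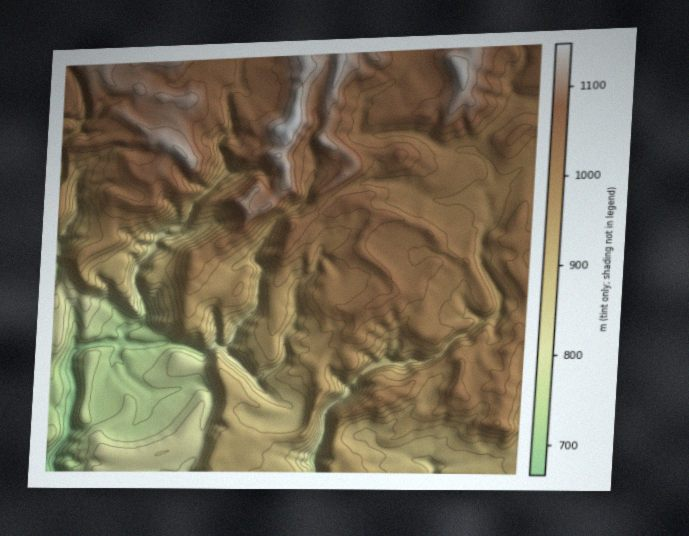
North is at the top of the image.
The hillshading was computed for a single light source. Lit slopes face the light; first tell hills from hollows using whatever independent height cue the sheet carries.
NE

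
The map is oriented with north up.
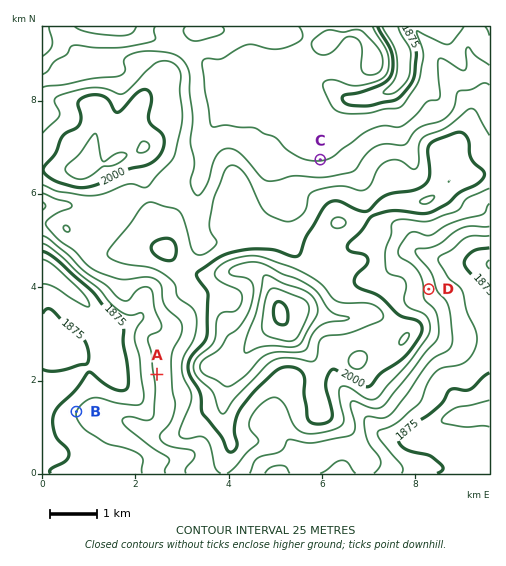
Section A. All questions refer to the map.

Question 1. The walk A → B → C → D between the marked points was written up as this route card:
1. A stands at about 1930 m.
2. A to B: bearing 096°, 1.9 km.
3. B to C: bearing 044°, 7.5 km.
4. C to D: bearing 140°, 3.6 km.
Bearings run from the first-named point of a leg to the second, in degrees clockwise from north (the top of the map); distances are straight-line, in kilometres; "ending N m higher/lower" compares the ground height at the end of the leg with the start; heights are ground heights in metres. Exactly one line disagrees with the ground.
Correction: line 2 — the bearing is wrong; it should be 245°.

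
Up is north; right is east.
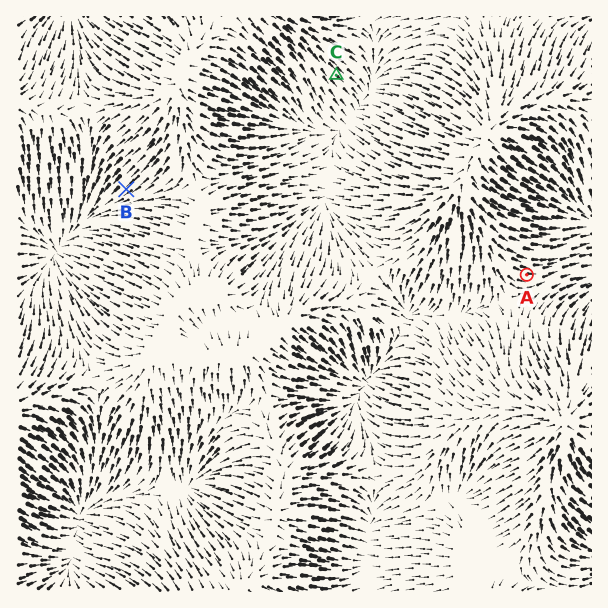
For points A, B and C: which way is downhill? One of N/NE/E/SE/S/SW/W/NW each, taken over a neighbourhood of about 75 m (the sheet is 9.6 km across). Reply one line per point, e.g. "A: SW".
A: E
B: SW
C: SE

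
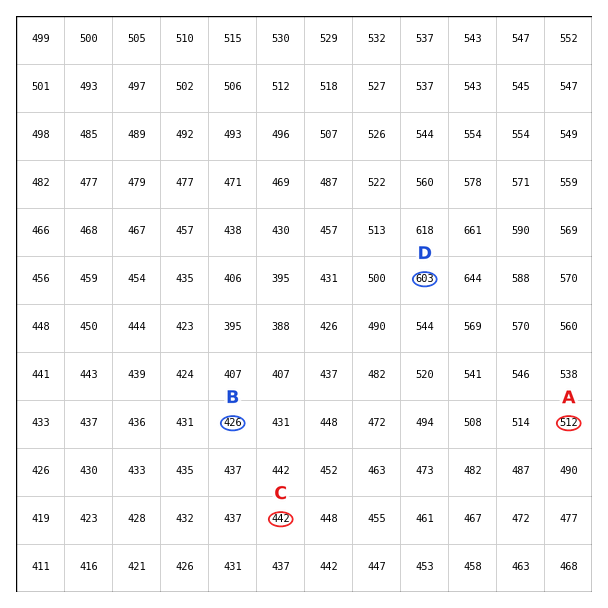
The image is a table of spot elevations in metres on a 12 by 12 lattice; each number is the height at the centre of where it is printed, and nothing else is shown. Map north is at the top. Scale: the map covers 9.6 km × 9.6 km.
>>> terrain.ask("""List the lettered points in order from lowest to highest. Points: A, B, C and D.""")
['B', 'C', 'A', 'D']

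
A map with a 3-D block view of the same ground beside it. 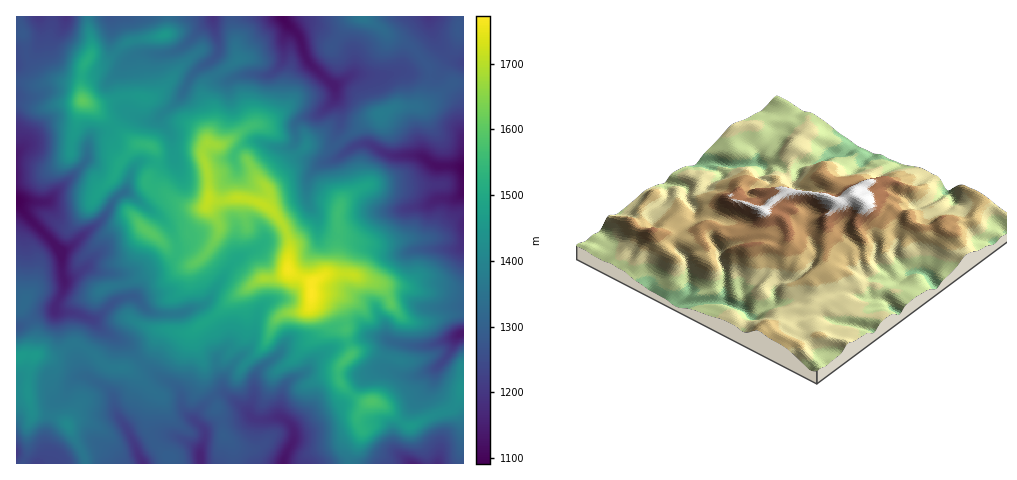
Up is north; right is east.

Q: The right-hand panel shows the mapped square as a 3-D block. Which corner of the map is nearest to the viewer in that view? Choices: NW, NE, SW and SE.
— SW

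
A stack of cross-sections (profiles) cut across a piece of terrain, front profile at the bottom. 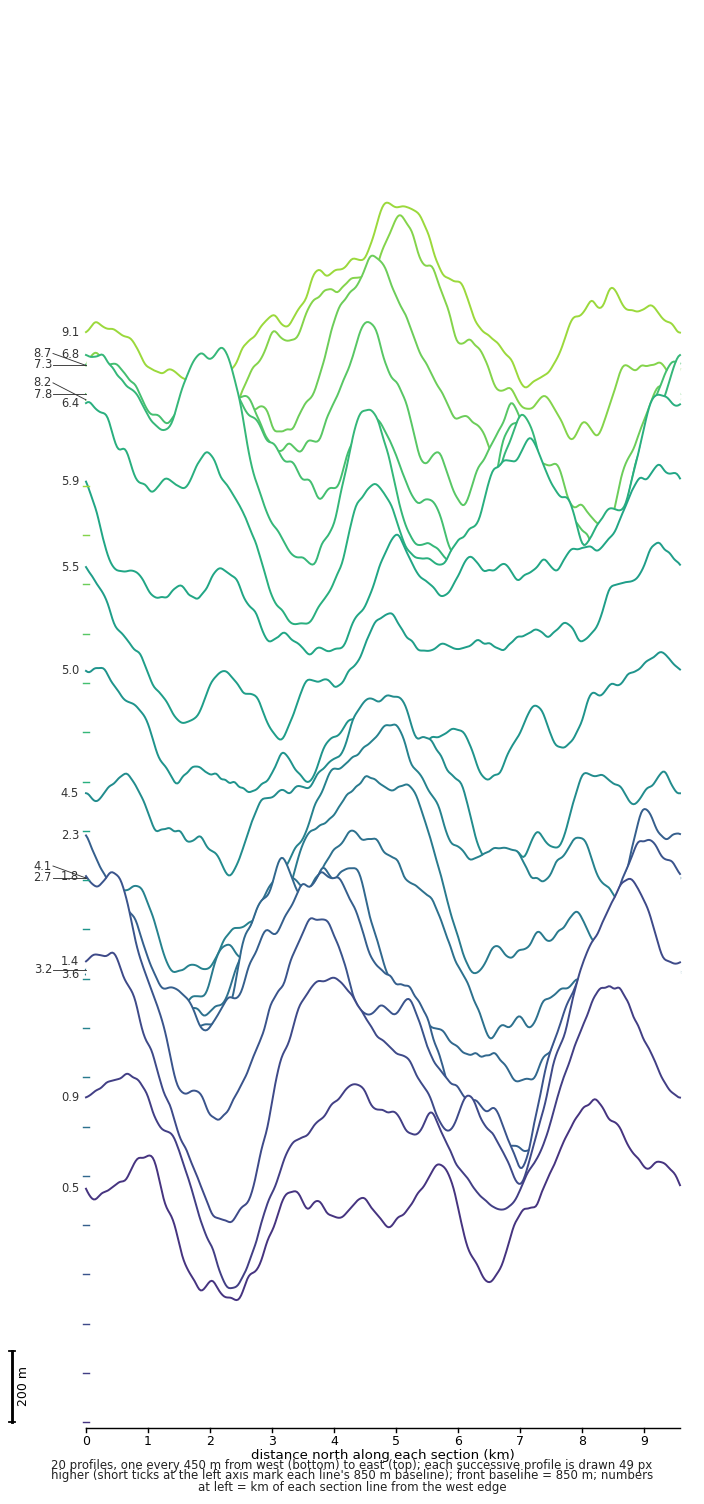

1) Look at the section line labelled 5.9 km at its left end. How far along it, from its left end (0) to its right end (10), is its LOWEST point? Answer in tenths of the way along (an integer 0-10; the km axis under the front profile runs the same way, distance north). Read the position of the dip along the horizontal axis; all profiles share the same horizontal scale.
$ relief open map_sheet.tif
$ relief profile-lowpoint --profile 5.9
4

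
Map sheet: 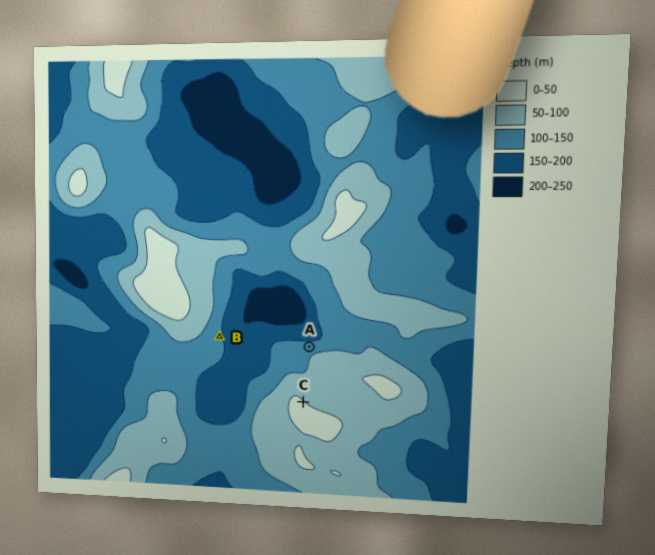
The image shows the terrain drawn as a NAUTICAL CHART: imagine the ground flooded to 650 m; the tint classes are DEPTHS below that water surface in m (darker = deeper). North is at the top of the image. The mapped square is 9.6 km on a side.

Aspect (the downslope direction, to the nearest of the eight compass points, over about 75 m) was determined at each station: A N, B E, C NE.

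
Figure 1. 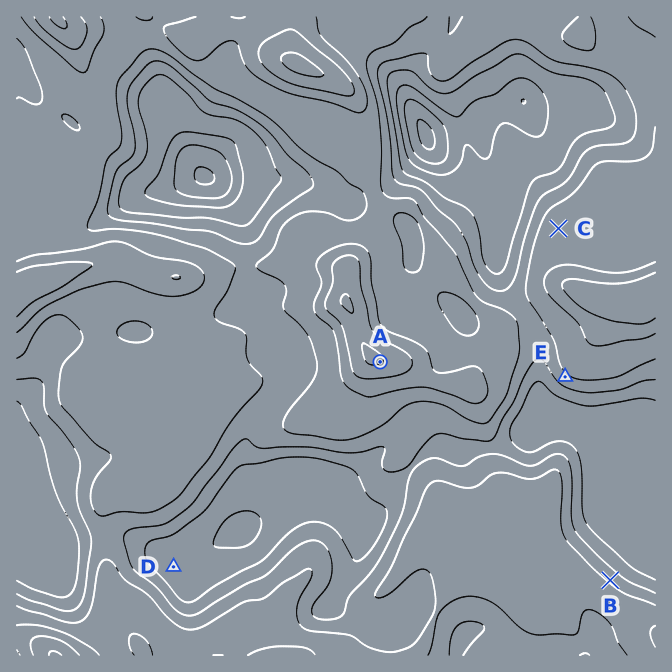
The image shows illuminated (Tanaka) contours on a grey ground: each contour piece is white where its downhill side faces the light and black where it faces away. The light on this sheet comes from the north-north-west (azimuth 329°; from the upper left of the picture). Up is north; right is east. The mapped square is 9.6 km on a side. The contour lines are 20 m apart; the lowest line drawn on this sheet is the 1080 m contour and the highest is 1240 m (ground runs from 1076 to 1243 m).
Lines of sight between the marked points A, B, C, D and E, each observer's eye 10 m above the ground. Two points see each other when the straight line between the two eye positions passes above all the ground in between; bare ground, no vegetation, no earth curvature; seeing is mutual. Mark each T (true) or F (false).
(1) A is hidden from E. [F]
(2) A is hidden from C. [F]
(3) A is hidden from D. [F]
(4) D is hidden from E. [T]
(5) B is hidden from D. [T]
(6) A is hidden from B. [F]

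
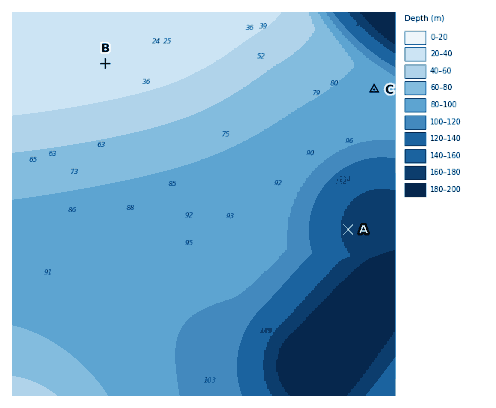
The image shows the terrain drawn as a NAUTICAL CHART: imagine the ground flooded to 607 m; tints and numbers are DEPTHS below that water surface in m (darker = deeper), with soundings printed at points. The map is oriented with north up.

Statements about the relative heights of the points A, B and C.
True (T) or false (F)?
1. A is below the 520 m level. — T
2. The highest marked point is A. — F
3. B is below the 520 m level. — F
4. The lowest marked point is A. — T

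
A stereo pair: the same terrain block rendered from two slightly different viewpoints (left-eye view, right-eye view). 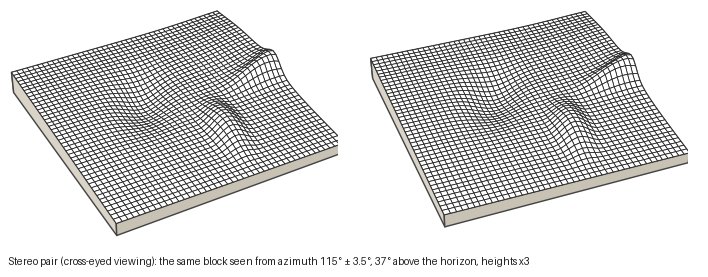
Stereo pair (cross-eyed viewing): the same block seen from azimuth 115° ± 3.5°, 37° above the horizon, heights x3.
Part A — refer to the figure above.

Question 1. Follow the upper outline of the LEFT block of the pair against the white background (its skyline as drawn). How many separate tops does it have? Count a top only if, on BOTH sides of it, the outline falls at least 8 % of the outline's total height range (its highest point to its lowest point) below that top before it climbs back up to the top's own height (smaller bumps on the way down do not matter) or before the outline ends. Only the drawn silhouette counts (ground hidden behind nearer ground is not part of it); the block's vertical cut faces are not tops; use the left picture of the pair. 1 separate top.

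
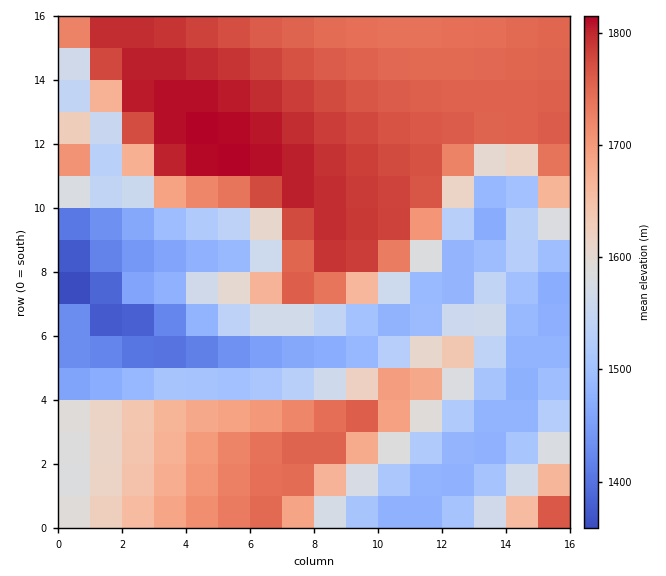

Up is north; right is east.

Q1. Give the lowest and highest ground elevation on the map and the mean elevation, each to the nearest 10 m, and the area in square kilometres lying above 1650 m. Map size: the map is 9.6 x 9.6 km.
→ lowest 1330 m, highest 1820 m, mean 1630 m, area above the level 45.1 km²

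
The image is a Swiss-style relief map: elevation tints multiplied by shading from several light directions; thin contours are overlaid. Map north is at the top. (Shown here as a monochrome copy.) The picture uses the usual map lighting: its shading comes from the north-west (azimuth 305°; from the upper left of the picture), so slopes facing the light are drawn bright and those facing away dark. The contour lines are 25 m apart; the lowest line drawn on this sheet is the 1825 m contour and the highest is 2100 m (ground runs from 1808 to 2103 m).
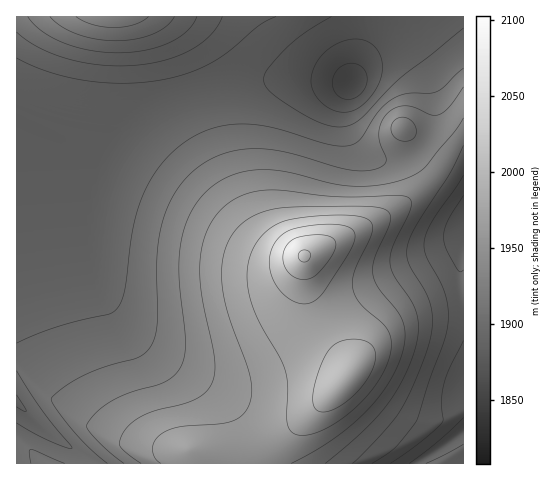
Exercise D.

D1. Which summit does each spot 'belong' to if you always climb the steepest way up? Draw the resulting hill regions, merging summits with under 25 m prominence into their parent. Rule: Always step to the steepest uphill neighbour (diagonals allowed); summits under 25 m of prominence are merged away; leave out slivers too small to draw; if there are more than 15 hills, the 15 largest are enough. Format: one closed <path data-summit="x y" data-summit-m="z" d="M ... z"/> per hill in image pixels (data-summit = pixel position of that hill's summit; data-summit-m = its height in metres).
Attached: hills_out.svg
<path data-summit="305 256" data-summit-m="2103" d="M463 16l-84 0-3 12-18 35-8 19-37-3-35 0-29 5-53 15-49 17-24 12-20 15-34-2-53-10 1 333 239-1-12-35-17-24-18-16-56-36-27-24 25 19 35 18 22 6 27 0 10-3 43-21 100-66 74-37 2-2z"/><path data-summit="347 377" data-summit-m="2071" d="M463 242l-75 39-100 66-43 21-10 3-27 0-15-4-31-13-25-15 28 21 44 28 18 16 17 24 13 36 160 0 47-33z"/><path data-summit="112 17" data-summit-m="2015" d="M378 16l-361 0-1 114 37 8 50 5 20-15 24-12 49-17 53-15 29-5 35 0 37 3 8-19 18-35z"/>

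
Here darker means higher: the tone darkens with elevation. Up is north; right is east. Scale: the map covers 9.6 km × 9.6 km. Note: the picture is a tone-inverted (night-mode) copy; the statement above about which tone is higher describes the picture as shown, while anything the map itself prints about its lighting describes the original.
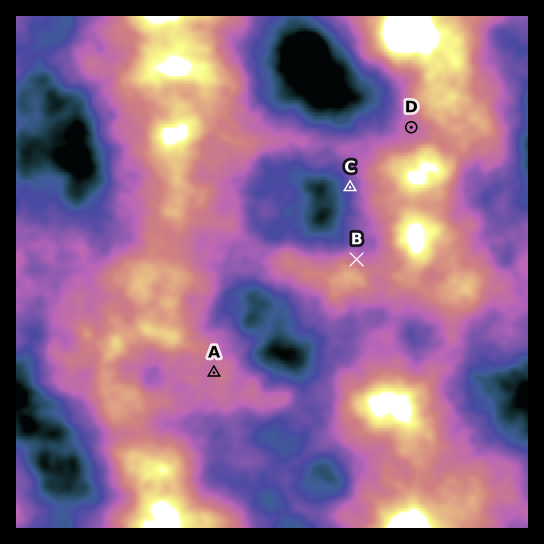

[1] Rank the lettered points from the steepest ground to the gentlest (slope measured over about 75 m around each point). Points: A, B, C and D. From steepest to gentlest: B C A D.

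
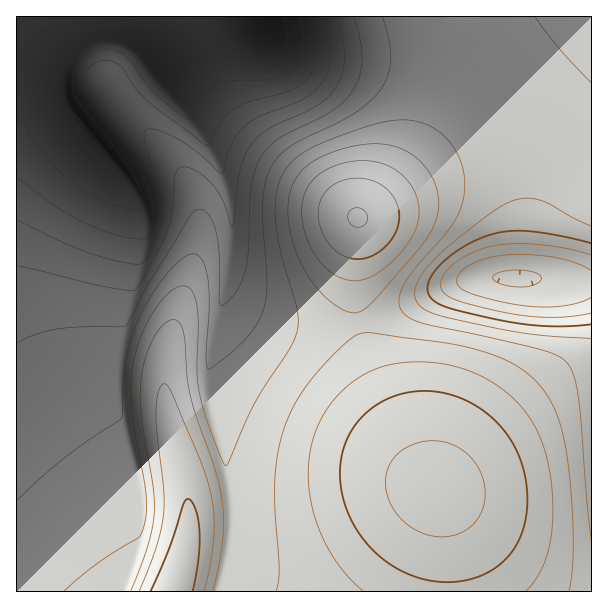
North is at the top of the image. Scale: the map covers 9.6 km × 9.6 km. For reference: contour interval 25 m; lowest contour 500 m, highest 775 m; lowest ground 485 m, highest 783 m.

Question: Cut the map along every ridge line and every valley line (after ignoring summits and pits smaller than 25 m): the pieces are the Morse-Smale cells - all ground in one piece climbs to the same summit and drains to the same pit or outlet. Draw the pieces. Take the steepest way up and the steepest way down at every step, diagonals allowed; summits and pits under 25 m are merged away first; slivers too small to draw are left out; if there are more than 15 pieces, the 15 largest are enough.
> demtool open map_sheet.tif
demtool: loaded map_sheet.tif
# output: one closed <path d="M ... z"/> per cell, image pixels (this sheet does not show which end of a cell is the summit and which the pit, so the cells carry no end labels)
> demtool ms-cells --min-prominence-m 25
<path d="M155 74l-69 59-18-23-6-14 0-6-3-4-32-7-11 1 1 512 202 0 5-14 8-38 2-33-6-42-17-63-1-39 19-91 3-24 0-35-6-30-14-33-22-34z"/><path d="M591 16l-18 0-10 6-45 36-43 43 17 18 13 19 15 35 4 21-2 82-3 2-45 0-13 4-24 8-45 23-34 11 18 53 38 76 7 21 6 12 13 15 6 32 3 59 143-1z"/><path d="M225 289l-15 74 0 30 18 72 6 42-4 44-10 40 227 1 1-38-6-48-3-8-12-12-13-33-32-63-15-36-7-28-7-2-12 2-44 0-22-4-27-12-11-8z"/><path d="M261 25l-28 17-76 35 33 39 16 24 11 19 9 24 6 30 0 35-6 43 22 19 18 9 15 5 16 2 44 0 16-2-2-18 0-51 3-37 40-34 77-82-23-18-30-14-29-6-69-4-27-6-22-12z"/><path d="M572 16l-555 0-1 62 43 8 3 4 0 6 6 14 18 23 69-59 4 2 74-34 28-17 14 17 22 12 27 6 69 4 29 6 30 14 22 18 44-44z"/><path d="M476 103l-19 17-59 64-40 34-3 37 0 51 4 18 33-11 45-23 24-8 13-4 45 0 3-2 2-82-4-21-15-35-13-19z"/>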